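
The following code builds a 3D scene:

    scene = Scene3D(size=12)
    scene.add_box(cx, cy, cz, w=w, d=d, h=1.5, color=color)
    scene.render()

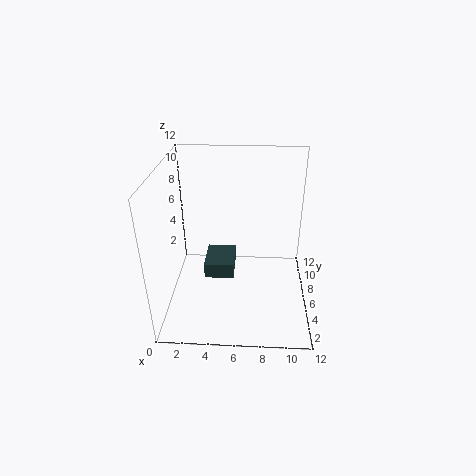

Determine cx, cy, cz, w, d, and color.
cx = 2.75
cy = 7.25
cz = 0.75
w = 2.75
d = 3.5
color = 'darkslategray'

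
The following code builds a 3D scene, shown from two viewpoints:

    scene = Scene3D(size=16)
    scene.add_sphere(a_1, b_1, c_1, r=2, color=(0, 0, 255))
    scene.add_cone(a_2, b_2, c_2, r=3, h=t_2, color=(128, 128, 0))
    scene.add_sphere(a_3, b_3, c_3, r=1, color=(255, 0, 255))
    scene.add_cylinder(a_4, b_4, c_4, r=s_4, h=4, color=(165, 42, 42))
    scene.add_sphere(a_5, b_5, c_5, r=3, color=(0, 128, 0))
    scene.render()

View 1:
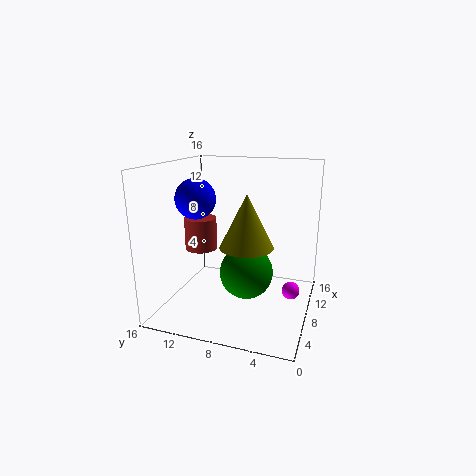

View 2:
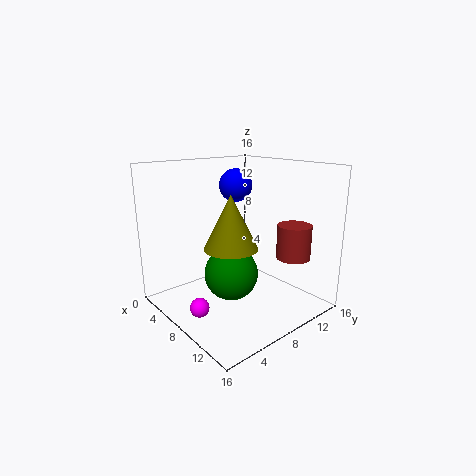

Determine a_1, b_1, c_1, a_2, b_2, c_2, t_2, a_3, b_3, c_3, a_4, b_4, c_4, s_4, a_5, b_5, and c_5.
a_1 = 4; b_1 = 11; c_1 = 13; a_2 = 8; b_2 = 7; c_2 = 7; t_2 = 6; a_3 = 9; b_3 = 2; c_3 = 2; a_4 = 11; b_4 = 14; c_4 = 5; s_4 = 2; a_5 = 8; b_5 = 7; c_5 = 4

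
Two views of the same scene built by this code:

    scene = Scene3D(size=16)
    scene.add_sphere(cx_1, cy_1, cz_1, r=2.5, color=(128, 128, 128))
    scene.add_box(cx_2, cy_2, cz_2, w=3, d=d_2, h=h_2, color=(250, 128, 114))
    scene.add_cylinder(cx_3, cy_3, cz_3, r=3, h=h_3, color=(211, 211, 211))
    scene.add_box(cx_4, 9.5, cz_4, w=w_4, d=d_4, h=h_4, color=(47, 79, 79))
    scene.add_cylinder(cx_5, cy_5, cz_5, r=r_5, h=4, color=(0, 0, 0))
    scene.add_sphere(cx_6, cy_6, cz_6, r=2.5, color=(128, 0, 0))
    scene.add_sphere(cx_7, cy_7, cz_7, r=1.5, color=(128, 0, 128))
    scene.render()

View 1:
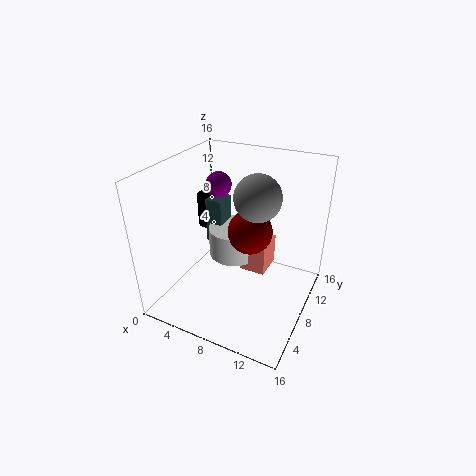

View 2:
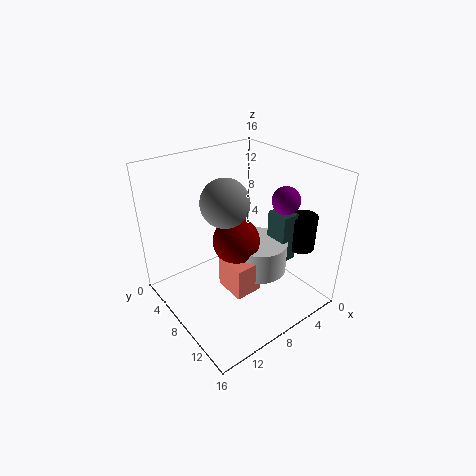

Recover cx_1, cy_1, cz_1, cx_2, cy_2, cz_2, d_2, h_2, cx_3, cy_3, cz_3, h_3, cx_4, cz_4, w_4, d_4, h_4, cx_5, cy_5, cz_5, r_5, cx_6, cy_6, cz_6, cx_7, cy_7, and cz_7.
cx_1 = 10; cy_1 = 8.5; cz_1 = 13; cx_2 = 8; cy_2 = 8.5; cz_2 = 3.5; d_2 = 3.5; h_2 = 3.5; cx_3 = 6.5; cy_3 = 10; cz_3 = 4.5; h_3 = 3.5; cx_4 = 3; cz_4 = 5.5; w_4 = 2; d_4 = 2.5; h_4 = 5.5; cx_5 = 2; cy_5 = 12; cz_5 = 6.5; r_5 = 1.5; cx_6 = 9; cy_6 = 9; cz_6 = 8.5; cx_7 = 4; cy_7 = 11; cz_7 = 12.5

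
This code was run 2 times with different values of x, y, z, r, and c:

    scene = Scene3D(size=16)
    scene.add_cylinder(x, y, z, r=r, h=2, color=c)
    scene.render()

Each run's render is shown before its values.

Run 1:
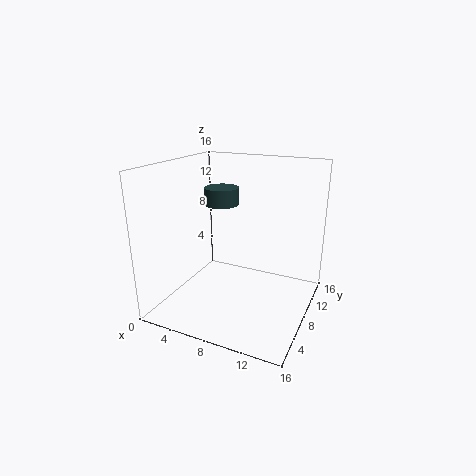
x = 5; y = 10; z = 11; r = 2; c = 'darkslategray'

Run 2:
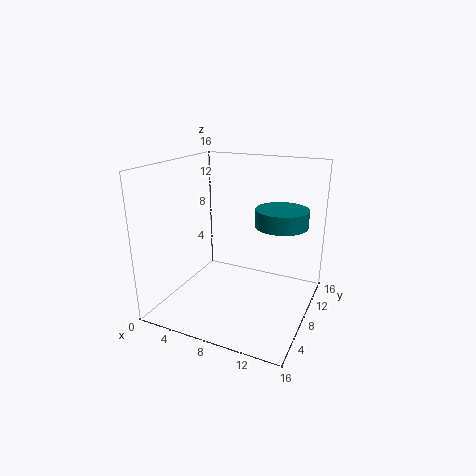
x = 12; y = 11; z = 9; r = 3; c = 'teal'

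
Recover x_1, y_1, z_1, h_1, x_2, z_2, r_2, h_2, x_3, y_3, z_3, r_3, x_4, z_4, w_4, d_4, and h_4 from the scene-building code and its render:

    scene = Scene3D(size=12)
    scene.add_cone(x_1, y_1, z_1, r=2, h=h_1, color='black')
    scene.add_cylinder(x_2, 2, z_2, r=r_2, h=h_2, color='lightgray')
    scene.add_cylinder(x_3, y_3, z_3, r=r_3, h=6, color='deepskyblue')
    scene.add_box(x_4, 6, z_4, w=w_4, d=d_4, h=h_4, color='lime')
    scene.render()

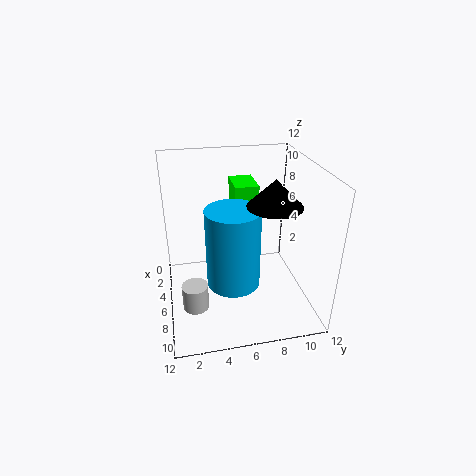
x_1 = 9, y_1 = 8, z_1 = 10, h_1 = 2, x_2 = 9, z_2 = 2, r_2 = 1, h_2 = 2, x_3 = 9, y_3 = 5, z_3 = 4, r_3 = 2, x_4 = 2, z_4 = 6, w_4 = 3, d_4 = 2, h_4 = 4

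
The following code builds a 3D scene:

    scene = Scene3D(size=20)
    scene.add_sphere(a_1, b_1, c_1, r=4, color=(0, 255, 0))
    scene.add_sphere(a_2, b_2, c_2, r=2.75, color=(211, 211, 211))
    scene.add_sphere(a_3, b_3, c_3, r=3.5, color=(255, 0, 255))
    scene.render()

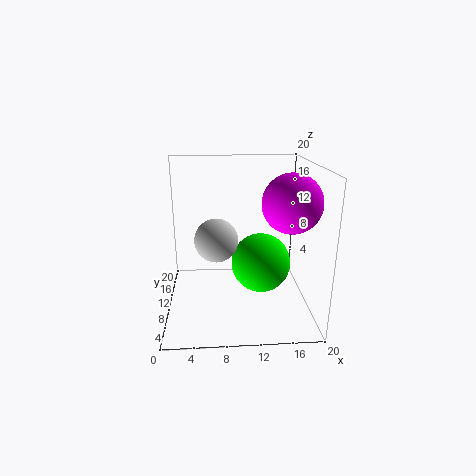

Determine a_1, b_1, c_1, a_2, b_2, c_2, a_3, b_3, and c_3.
a_1 = 13
b_1 = 8.25
c_1 = 7
a_2 = 7
b_2 = 6.25
c_2 = 11.25
a_3 = 15.75
b_3 = 3.75
c_3 = 16.5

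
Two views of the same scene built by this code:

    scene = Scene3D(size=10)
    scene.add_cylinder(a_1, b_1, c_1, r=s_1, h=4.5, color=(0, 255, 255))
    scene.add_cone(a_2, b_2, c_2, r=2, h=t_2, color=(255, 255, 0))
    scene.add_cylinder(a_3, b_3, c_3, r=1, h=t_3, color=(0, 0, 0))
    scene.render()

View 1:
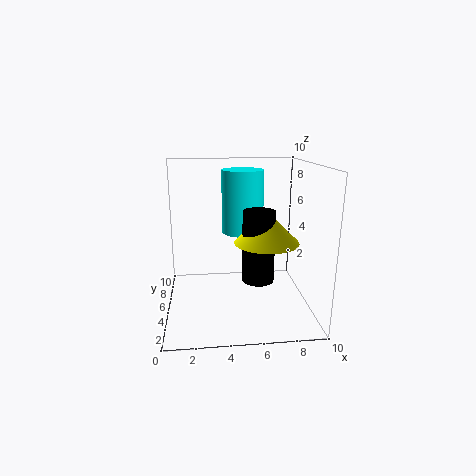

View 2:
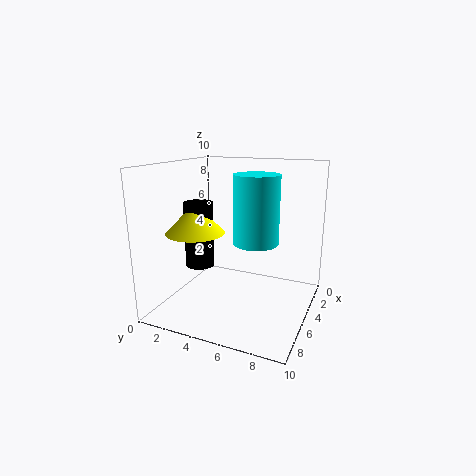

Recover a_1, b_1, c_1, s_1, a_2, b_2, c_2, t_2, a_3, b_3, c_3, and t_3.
a_1 = 5.5
b_1 = 6.5
c_1 = 5
s_1 = 1.5
a_2 = 6.5
b_2 = 2.5
c_2 = 5.5
t_2 = 2
a_3 = 6
b_3 = 2.5
c_3 = 3
t_3 = 4.5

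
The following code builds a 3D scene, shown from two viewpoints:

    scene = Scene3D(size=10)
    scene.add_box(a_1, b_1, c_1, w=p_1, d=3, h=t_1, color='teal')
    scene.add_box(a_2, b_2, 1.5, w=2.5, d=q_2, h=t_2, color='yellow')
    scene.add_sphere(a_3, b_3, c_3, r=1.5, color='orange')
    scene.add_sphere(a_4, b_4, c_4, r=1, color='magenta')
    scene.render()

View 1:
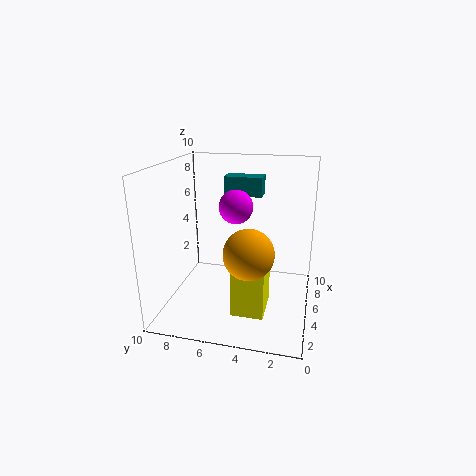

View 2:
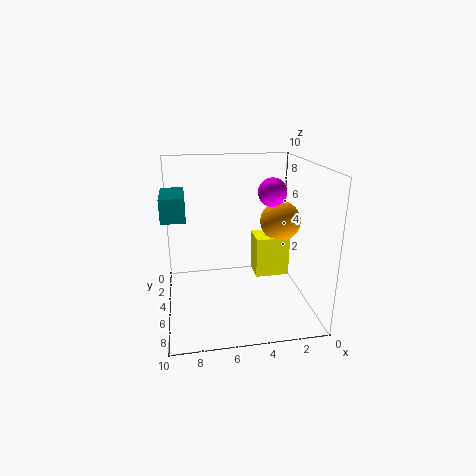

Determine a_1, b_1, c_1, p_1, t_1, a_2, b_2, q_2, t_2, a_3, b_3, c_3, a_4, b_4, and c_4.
a_1 = 8.5
b_1 = 4
c_1 = 7
p_1 = 1.5
t_1 = 1.5
a_2 = 1
b_2 = 2.5
q_2 = 2
t_2 = 3
a_3 = 1.5
b_3 = 3.5
c_3 = 5.5
a_4 = 2.5
b_4 = 4.5
c_4 = 8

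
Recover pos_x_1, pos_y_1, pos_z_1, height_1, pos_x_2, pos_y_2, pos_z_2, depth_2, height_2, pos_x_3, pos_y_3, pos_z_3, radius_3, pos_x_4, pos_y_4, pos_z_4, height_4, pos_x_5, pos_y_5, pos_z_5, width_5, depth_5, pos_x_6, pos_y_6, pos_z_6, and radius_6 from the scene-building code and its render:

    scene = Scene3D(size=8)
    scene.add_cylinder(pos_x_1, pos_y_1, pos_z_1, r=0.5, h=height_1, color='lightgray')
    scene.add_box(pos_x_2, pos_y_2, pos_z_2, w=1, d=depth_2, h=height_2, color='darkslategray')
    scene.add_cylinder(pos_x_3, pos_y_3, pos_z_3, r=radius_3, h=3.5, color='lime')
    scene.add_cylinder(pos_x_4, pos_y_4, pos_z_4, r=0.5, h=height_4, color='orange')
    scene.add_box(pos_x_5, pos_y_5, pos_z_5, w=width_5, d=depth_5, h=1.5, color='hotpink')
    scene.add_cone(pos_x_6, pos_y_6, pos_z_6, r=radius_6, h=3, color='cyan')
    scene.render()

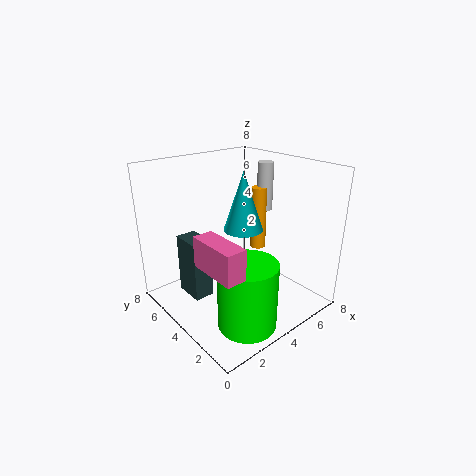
pos_x_1 = 7.5; pos_y_1 = 5.5; pos_z_1 = 4.5; height_1 = 3; pos_x_2 = 0.5; pos_y_2 = 3; pos_z_2 = 2; depth_2 = 1.5; height_2 = 3; pos_x_3 = 2.5; pos_y_3 = 1.5; pos_z_3 = 0.5; radius_3 = 1.5; pos_x_4 = 7; pos_y_4 = 5.5; pos_z_4 = 2; height_4 = 4; pos_x_5 = 0.5; pos_y_5 = 0.5; pos_z_5 = 4; width_5 = 1; depth_5 = 2.5; pos_x_6 = 3.5; pos_y_6 = 3; pos_z_6 = 5; radius_6 = 1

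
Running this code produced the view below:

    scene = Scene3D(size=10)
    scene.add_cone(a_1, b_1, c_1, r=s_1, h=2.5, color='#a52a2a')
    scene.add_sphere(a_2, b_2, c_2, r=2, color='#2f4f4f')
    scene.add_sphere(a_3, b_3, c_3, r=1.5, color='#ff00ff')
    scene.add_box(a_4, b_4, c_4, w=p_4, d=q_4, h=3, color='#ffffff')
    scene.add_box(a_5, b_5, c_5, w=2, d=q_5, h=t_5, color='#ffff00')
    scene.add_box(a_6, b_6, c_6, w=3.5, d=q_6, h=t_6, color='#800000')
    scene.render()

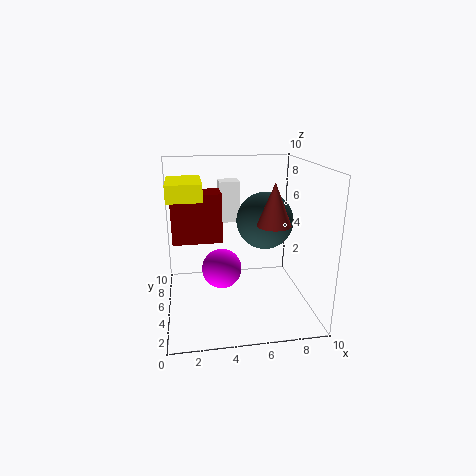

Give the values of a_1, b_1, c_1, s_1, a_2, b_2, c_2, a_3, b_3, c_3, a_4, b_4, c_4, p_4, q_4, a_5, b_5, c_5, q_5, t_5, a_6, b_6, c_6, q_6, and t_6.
a_1 = 6.5; b_1 = 1.5; c_1 = 7; s_1 = 1; a_2 = 7; b_2 = 5.5; c_2 = 6; a_3 = 4; b_3 = 6.5; c_3 = 2; a_4 = 4; b_4 = 7; c_4 = 5.5; p_4 = 1.5; q_4 = 1.5; a_5 = 0.5; b_5 = 1.5; c_5 = 8.5; q_5 = 3; t_5 = 1; a_6 = 0.5; b_6 = 5.5; c_6 = 4.5; q_6 = 2; t_6 = 3.5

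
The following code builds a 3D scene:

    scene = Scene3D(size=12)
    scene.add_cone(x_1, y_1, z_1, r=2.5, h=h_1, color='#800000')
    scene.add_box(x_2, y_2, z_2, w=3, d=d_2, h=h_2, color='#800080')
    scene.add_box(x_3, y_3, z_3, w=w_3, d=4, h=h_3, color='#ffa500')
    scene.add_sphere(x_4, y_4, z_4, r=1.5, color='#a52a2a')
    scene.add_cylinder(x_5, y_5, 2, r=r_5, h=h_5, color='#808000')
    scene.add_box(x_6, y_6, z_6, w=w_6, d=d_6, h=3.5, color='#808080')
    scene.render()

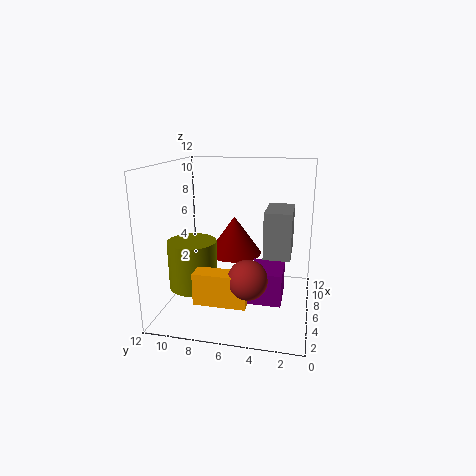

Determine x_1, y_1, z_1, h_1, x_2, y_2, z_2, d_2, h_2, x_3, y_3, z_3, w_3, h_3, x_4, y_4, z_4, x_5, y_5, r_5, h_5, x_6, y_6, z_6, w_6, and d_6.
x_1 = 9; y_1 = 7; z_1 = 3.5; h_1 = 3.5; x_2 = 2.5; y_2 = 2; z_2 = 2; d_2 = 2.5; h_2 = 2.5; x_3 = 1.5; y_3 = 4.5; z_3 = 2; w_3 = 1.5; h_3 = 2.5; x_4 = 2.5; y_4 = 4.5; z_4 = 4; x_5 = 4.5; y_5 = 9.5; r_5 = 2; h_5 = 4; x_6 = 3; y_6 = 1.5; z_6 = 5.5; w_6 = 3.5; d_6 = 2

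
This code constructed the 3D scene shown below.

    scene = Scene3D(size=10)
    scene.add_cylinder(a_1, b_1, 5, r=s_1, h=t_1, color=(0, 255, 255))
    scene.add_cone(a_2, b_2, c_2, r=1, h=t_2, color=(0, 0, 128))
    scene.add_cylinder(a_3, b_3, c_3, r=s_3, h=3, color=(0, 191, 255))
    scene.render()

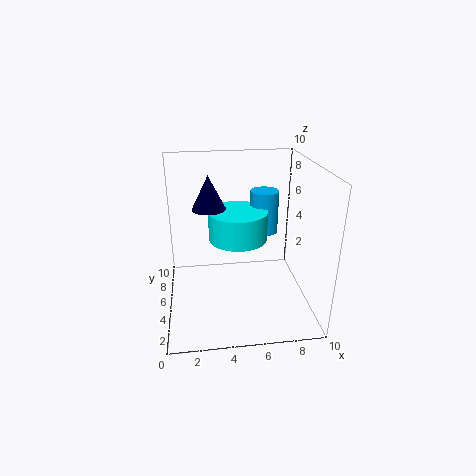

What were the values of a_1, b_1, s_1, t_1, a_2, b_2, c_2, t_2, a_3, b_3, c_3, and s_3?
a_1 = 5; b_1 = 5; s_1 = 2; t_1 = 2; a_2 = 3; b_2 = 3; c_2 = 8; t_2 = 2; a_3 = 7; b_3 = 6; c_3 = 5; s_3 = 1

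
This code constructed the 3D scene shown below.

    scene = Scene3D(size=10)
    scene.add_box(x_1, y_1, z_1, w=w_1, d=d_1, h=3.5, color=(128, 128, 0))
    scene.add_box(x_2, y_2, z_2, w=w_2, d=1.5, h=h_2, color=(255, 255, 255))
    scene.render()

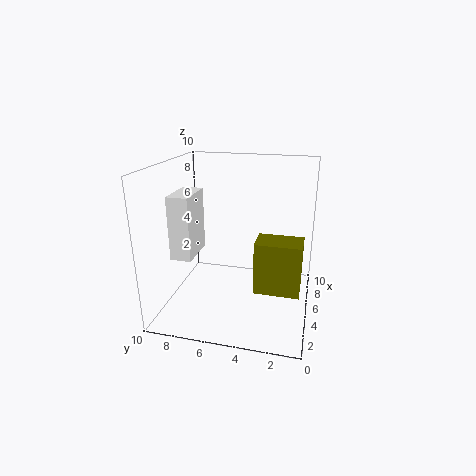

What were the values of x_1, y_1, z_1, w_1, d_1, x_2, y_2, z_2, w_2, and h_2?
x_1 = 3, y_1 = 0.5, z_1 = 2, w_1 = 2, d_1 = 3, x_2 = 3.5, y_2 = 8, z_2 = 3.5, w_2 = 3, h_2 = 4.5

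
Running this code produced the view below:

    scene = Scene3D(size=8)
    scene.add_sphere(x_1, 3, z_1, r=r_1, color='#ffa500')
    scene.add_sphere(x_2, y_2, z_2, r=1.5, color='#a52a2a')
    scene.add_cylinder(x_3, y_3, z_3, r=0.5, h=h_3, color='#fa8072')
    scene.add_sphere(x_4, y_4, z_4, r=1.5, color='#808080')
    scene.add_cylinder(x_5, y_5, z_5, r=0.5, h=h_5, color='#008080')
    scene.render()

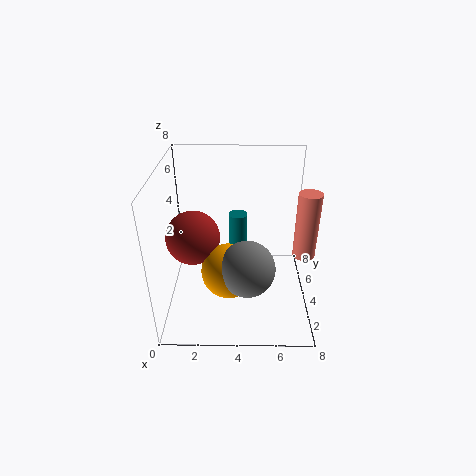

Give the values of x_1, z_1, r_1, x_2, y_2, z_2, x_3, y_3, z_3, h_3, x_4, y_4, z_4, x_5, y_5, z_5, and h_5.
x_1 = 3.5, z_1 = 2.5, r_1 = 1.5, x_2 = 1.5, y_2 = 4, z_2 = 4, x_3 = 7, y_3 = 1, z_3 = 5, h_3 = 3, x_4 = 4.5, y_4 = 2.5, z_4 = 3, x_5 = 4, y_5 = 4, z_5 = 3, h_5 = 2.5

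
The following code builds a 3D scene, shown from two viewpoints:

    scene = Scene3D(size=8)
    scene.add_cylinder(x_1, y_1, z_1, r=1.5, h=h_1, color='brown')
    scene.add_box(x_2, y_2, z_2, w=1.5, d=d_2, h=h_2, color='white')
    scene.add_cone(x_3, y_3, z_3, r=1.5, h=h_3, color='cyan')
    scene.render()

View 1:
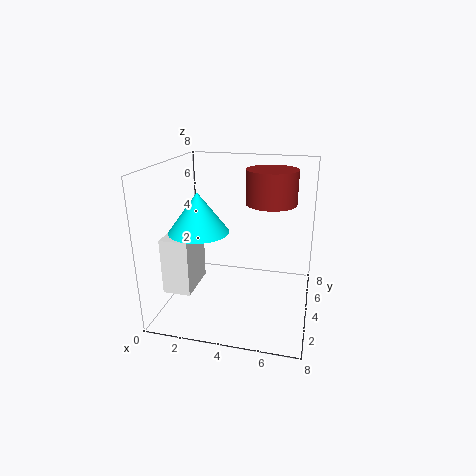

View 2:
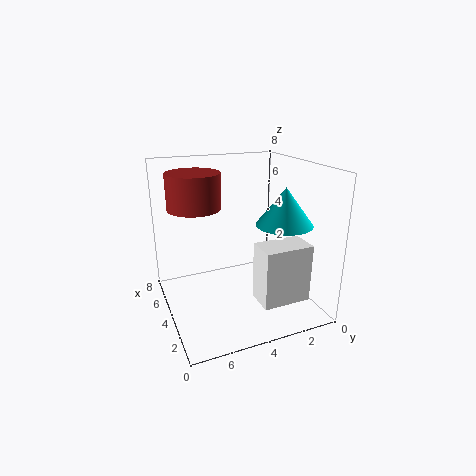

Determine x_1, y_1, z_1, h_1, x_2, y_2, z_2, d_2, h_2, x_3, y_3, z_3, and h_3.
x_1 = 5.5, y_1 = 6, z_1 = 5.5, h_1 = 2, x_2 = 0.5, y_2 = 1.5, z_2 = 1.5, d_2 = 2.5, h_2 = 3, x_3 = 2.5, y_3 = 2, z_3 = 5, h_3 = 2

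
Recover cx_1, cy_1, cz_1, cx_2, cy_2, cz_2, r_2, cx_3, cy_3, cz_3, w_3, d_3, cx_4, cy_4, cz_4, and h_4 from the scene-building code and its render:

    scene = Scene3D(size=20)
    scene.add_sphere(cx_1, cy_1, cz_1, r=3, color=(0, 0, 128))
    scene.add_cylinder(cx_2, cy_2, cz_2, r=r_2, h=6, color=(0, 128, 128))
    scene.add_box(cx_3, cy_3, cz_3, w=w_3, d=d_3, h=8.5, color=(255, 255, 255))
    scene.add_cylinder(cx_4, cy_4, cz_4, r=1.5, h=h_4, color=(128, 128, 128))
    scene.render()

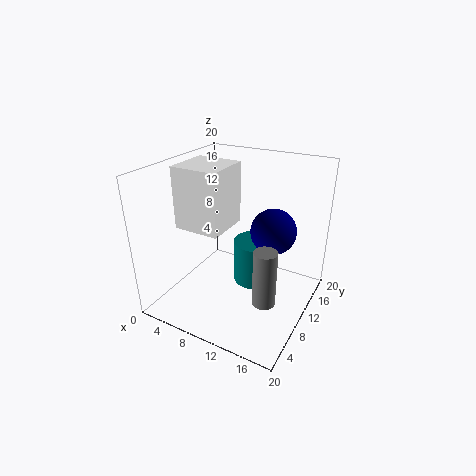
cx_1 = 15
cy_1 = 10.5
cz_1 = 12
cx_2 = 12.5
cy_2 = 10.5
cz_2 = 4
r_2 = 3
cx_3 = 2.5
cy_3 = 6
cz_3 = 11.5
w_3 = 6.5
d_3 = 6.5
cx_4 = 16
cy_4 = 6
cz_4 = 4
h_4 = 7.5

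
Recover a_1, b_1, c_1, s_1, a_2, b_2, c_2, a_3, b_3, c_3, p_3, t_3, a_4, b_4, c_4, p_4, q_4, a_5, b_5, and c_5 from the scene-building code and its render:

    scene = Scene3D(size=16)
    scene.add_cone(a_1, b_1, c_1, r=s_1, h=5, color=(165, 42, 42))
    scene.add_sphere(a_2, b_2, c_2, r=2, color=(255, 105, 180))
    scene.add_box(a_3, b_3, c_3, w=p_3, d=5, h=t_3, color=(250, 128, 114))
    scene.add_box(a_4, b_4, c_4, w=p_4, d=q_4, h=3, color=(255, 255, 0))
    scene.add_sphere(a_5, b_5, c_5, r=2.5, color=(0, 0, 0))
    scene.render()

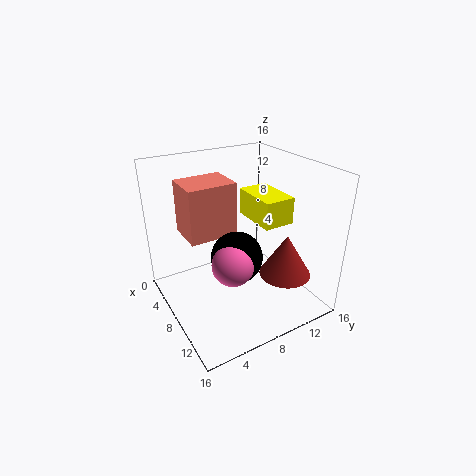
a_1 = 10.5, b_1 = 13, c_1 = 3, s_1 = 3, a_2 = 13, b_2 = 4.5, c_2 = 8.5, a_3 = 5.5, b_3 = 2, c_3 = 9.5, p_3 = 4, t_3 = 5.5, a_4 = 5, b_4 = 10, c_4 = 9.5, p_4 = 5.5, q_4 = 3.5, a_5 = 12, b_5 = 5.5, c_5 = 8.5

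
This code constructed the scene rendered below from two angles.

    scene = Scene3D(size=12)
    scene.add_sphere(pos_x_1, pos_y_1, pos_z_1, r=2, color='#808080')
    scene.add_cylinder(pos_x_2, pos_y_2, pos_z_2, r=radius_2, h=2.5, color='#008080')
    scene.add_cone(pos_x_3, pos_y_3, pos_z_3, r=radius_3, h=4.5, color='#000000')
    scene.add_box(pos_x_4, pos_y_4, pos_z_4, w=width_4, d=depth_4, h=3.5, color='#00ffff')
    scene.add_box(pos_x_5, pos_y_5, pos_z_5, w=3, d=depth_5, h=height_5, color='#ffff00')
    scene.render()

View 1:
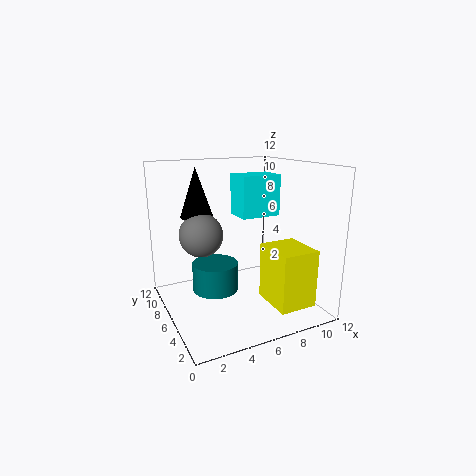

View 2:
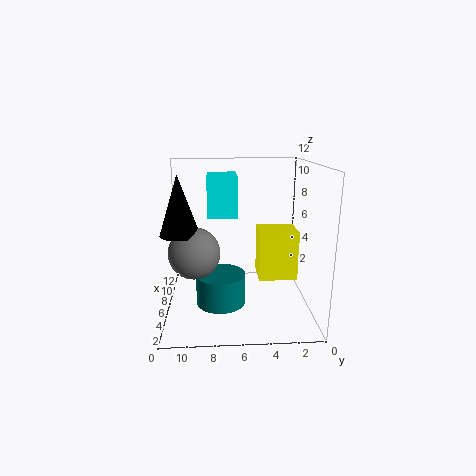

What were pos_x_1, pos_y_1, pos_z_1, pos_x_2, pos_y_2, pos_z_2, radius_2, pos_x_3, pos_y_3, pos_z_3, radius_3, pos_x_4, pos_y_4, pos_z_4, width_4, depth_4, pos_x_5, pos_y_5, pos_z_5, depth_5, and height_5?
pos_x_1 = 4, pos_y_1 = 9.5, pos_z_1 = 5.5, pos_x_2 = 4.5, pos_y_2 = 7.5, pos_z_2 = 1, radius_2 = 2, pos_x_3 = 4, pos_y_3 = 10.5, pos_z_3 = 7, radius_3 = 1.5, pos_x_4 = 6.5, pos_y_4 = 6, pos_z_4 = 7.5, width_4 = 3.5, depth_4 = 2.5, pos_x_5 = 7, pos_y_5 = 0.5, pos_z_5 = 1.5, depth_5 = 3.5, height_5 = 4.5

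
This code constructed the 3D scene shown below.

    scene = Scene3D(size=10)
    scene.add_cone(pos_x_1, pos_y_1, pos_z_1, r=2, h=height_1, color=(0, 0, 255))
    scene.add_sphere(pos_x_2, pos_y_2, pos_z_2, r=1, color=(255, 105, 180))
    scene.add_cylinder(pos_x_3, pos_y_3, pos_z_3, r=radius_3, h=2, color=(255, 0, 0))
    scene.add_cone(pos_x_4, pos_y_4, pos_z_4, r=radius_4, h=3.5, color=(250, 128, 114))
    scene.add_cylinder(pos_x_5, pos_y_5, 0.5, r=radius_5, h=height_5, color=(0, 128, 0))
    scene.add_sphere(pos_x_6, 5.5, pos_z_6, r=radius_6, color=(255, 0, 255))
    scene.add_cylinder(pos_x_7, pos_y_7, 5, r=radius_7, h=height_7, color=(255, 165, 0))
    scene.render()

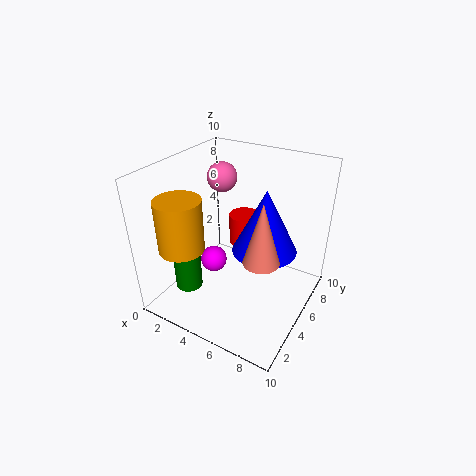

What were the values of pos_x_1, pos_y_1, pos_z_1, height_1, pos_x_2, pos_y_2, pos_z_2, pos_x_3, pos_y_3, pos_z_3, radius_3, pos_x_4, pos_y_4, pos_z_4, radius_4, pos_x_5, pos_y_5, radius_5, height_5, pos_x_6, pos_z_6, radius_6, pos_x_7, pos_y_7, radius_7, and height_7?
pos_x_1 = 7.5, pos_y_1 = 4, pos_z_1 = 5.5, height_1 = 4, pos_x_2 = 3.5, pos_y_2 = 5.5, pos_z_2 = 9, pos_x_3 = 5.5, pos_y_3 = 5, pos_z_3 = 5, radius_3 = 1, pos_x_4 = 8.5, pos_y_4 = 1.5, pos_z_4 = 6.5, radius_4 = 1, pos_x_5 = 1.5, pos_y_5 = 3.5, radius_5 = 1, height_5 = 4.5, pos_x_6 = 2.5, pos_z_6 = 2, radius_6 = 1, pos_x_7 = 2.5, pos_y_7 = 2, radius_7 = 1.5, height_7 = 3.5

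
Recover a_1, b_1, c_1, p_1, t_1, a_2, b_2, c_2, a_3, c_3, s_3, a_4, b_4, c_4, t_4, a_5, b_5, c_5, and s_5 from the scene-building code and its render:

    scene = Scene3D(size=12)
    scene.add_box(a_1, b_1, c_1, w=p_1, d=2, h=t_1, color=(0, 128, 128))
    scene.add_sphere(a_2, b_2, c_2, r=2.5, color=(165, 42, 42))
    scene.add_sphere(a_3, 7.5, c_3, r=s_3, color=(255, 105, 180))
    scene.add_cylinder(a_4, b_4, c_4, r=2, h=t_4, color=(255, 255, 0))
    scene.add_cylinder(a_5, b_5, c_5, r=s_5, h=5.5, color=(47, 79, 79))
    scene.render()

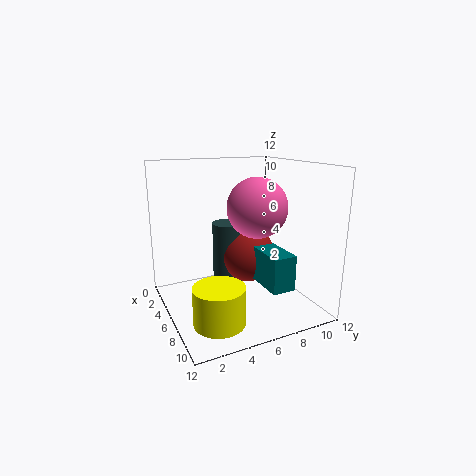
a_1 = 6; b_1 = 7.5; c_1 = 2; p_1 = 3.5; t_1 = 3; a_2 = 4; b_2 = 8; c_2 = 3.5; a_3 = 6.5; c_3 = 8.5; s_3 = 2.5; a_4 = 9; b_4 = 3; c_4 = 0.5; t_4 = 3; a_5 = 3; b_5 = 6.5; c_5 = 1; s_5 = 1.5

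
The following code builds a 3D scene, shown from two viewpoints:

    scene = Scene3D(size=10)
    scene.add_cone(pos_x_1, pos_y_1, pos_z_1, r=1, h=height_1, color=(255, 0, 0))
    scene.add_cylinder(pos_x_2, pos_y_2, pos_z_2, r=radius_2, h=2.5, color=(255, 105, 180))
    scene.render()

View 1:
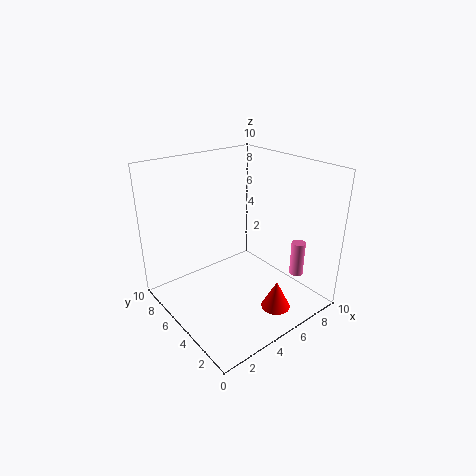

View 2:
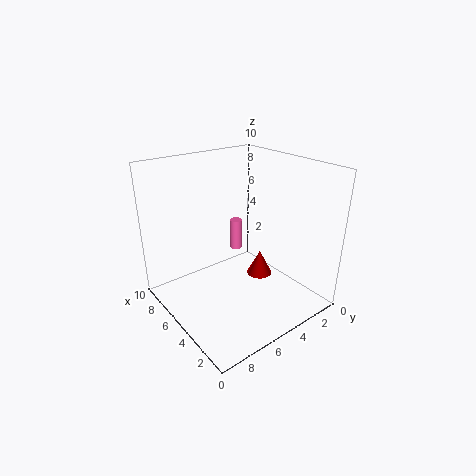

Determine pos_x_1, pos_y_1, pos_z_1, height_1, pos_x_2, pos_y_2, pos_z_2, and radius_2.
pos_x_1 = 6
pos_y_1 = 2
pos_z_1 = 0.5
height_1 = 2
pos_x_2 = 8.5
pos_y_2 = 2.5
pos_z_2 = 2
radius_2 = 0.5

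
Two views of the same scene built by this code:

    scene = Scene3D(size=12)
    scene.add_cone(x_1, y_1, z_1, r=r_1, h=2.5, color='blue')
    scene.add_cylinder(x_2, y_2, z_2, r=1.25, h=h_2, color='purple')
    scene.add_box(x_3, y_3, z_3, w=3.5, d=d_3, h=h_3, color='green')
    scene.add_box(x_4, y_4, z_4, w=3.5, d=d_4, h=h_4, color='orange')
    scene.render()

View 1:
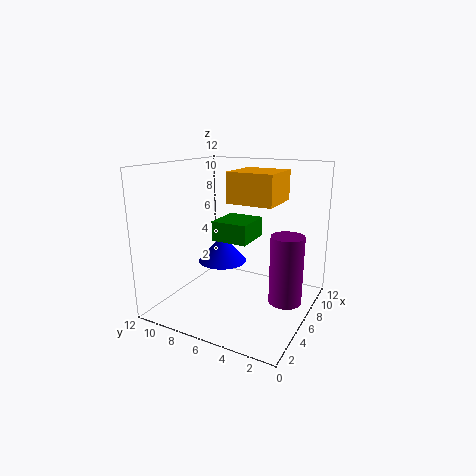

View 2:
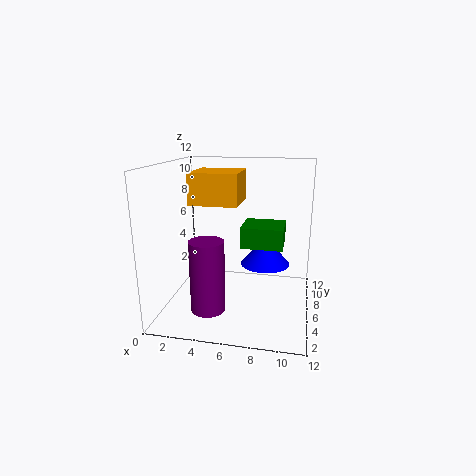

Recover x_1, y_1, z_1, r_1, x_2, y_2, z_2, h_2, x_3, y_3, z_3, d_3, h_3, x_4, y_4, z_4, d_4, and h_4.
x_1 = 8
y_1 = 8.75
z_1 = 2.75
r_1 = 2.25
x_2 = 4.75
y_2 = 1.25
z_2 = 2
h_2 = 5.25
x_3 = 6.25
y_3 = 5.5
z_3 = 5.25
d_3 = 3.25
h_3 = 1.75
x_4 = 3.25
y_4 = 2
z_4 = 9.5
d_4 = 3.5
h_4 = 2.25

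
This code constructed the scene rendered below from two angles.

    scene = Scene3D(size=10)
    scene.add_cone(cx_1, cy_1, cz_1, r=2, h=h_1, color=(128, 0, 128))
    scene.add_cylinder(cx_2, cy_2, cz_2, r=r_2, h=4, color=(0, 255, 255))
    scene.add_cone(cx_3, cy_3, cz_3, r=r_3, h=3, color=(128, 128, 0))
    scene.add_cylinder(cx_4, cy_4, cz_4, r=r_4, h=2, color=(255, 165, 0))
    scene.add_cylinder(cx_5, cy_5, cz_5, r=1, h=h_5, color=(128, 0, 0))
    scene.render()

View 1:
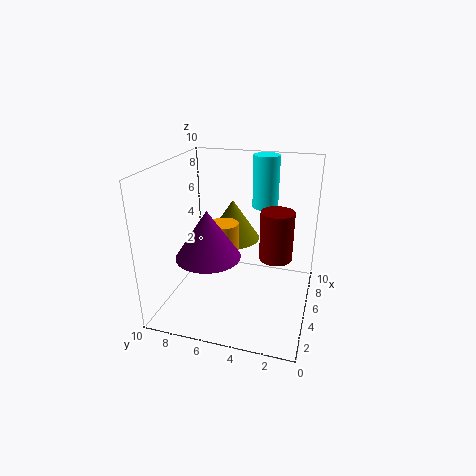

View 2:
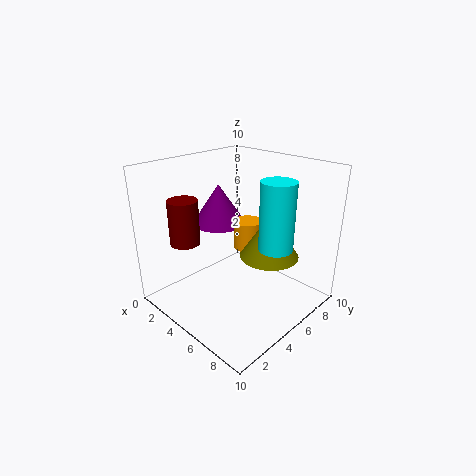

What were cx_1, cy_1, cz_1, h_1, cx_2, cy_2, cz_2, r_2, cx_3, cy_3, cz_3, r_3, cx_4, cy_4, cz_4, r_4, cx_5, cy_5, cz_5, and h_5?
cx_1 = 2, cy_1 = 6, cz_1 = 5, h_1 = 3, cx_2 = 9, cy_2 = 4, cz_2 = 6, r_2 = 1, cx_3 = 7, cy_3 = 6, cz_3 = 4, r_3 = 2, cx_4 = 5, cy_4 = 6, cz_4 = 4, r_4 = 1, cx_5 = 3, cy_5 = 2, cz_5 = 5, h_5 = 3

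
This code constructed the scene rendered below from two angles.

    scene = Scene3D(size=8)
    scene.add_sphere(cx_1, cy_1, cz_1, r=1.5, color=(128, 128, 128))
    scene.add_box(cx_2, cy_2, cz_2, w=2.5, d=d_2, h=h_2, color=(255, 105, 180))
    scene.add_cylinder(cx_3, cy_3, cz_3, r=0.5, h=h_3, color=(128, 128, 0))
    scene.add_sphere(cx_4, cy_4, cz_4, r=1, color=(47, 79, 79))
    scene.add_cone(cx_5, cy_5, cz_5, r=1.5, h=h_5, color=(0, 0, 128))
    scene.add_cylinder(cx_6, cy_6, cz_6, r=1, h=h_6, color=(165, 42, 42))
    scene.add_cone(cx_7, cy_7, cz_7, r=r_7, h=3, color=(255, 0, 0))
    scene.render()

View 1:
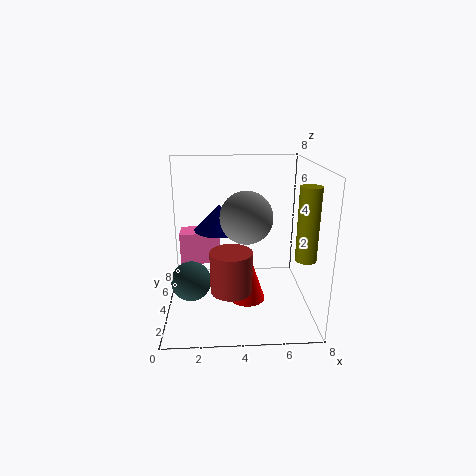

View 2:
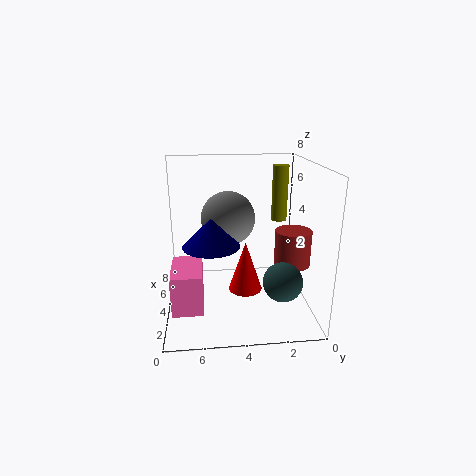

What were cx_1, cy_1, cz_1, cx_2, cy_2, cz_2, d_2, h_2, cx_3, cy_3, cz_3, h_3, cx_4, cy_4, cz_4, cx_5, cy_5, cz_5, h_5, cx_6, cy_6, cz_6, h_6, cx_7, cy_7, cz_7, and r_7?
cx_1 = 4.5, cy_1 = 4.5, cz_1 = 5, cx_2 = 0.5, cy_2 = 6, cz_2 = 1.5, d_2 = 1.5, h_2 = 2, cx_3 = 7, cy_3 = 1, cz_3 = 4, h_3 = 3.5, cx_4 = 1.5, cy_4 = 2, cz_4 = 2.5, cx_5 = 3, cy_5 = 5.5, cz_5 = 4, h_5 = 1.5, cx_6 = 3.5, cy_6 = 1, cz_6 = 2.5, h_6 = 2, cx_7 = 4.5, cy_7 = 3.5, cz_7 = 0.5, r_7 = 1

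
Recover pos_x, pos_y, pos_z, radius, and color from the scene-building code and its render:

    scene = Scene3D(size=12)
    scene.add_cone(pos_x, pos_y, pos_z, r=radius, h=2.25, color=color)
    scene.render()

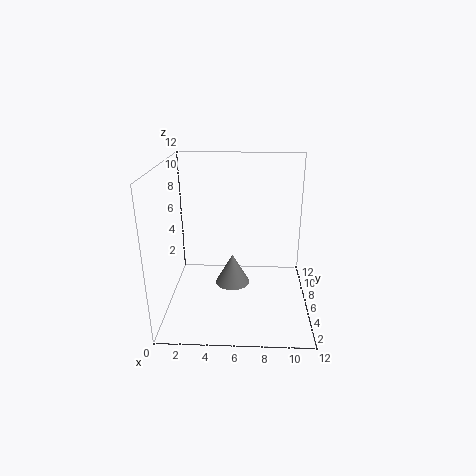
pos_x = 5.75
pos_y = 2.5
pos_z = 4
radius = 1.25
color = 'gray'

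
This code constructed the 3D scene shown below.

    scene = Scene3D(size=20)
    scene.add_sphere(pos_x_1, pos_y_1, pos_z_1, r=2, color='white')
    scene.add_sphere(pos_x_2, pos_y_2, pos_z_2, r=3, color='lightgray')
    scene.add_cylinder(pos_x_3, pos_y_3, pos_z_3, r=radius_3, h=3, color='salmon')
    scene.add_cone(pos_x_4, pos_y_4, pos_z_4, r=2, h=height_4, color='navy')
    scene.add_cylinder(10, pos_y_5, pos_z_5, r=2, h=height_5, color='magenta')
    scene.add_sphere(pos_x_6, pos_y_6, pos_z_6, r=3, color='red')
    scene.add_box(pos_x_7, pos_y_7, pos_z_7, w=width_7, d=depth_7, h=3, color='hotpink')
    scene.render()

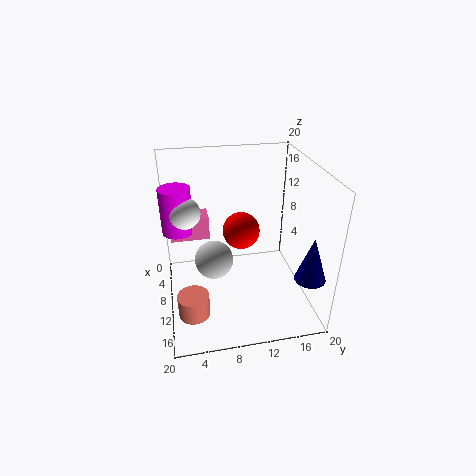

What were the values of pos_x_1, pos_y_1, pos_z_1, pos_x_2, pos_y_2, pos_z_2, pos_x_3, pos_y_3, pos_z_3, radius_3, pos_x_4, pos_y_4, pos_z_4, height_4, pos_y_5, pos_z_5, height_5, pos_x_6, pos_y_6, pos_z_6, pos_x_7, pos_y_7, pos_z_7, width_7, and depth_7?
pos_x_1 = 11; pos_y_1 = 3; pos_z_1 = 15; pos_x_2 = 6; pos_y_2 = 7; pos_z_2 = 4; pos_x_3 = 16; pos_y_3 = 3; pos_z_3 = 3; radius_3 = 2; pos_x_4 = 17; pos_y_4 = 18; pos_z_4 = 7; height_4 = 6; pos_y_5 = 2; pos_z_5 = 12; height_5 = 6; pos_x_6 = 3; pos_y_6 = 12; pos_z_6 = 7; pos_x_7 = 8; pos_y_7 = 1; pos_z_7 = 11; width_7 = 3; depth_7 = 5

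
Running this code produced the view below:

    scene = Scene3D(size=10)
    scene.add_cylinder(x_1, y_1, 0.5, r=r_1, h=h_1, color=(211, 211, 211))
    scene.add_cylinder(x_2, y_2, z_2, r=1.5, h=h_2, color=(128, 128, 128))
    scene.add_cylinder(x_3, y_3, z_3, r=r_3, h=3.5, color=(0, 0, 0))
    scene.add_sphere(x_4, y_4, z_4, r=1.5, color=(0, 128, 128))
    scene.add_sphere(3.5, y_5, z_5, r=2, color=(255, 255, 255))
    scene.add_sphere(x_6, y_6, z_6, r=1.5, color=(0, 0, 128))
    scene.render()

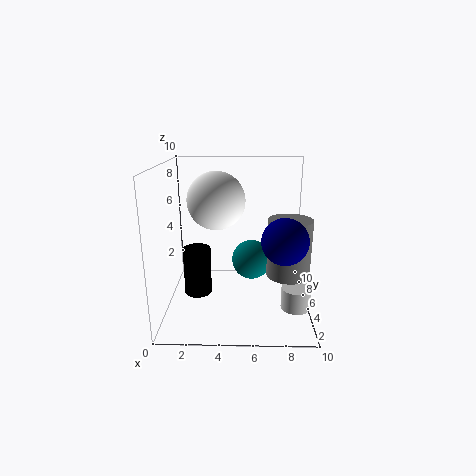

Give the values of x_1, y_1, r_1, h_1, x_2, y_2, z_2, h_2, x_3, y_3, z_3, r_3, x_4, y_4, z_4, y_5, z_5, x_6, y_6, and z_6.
x_1 = 9, y_1 = 3.5, r_1 = 1, h_1 = 1.5, x_2 = 8.5, y_2 = 4.5, z_2 = 2.5, h_2 = 4, x_3 = 2, y_3 = 5.5, z_3 = 0.5, r_3 = 1, x_4 = 6, y_4 = 7, z_4 = 2.5, y_5 = 5.5, z_5 = 7.5, x_6 = 8, y_6 = 3, z_6 = 5.5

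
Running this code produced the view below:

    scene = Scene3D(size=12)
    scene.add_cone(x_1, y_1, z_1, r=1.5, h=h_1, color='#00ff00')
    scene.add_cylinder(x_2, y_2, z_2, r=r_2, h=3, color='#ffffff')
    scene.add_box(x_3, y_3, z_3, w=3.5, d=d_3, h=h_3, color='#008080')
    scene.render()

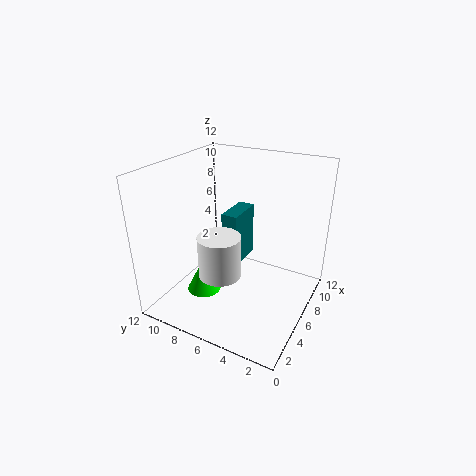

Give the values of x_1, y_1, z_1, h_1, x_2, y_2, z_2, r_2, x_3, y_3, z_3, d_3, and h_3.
x_1 = 5, y_1 = 9, z_1 = 0.5, h_1 = 3, x_2 = 1.5, y_2 = 5, z_2 = 5.5, r_2 = 1.5, x_3 = 7.5, y_3 = 7, z_3 = 2, d_3 = 1.5, h_3 = 5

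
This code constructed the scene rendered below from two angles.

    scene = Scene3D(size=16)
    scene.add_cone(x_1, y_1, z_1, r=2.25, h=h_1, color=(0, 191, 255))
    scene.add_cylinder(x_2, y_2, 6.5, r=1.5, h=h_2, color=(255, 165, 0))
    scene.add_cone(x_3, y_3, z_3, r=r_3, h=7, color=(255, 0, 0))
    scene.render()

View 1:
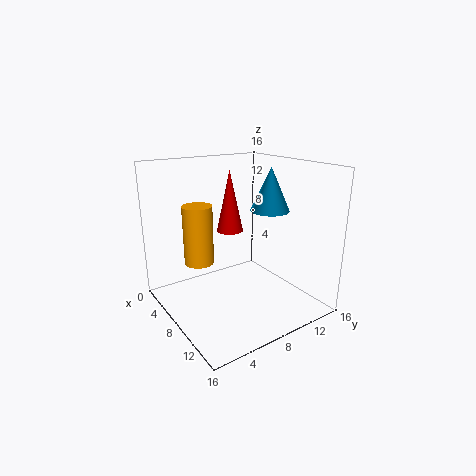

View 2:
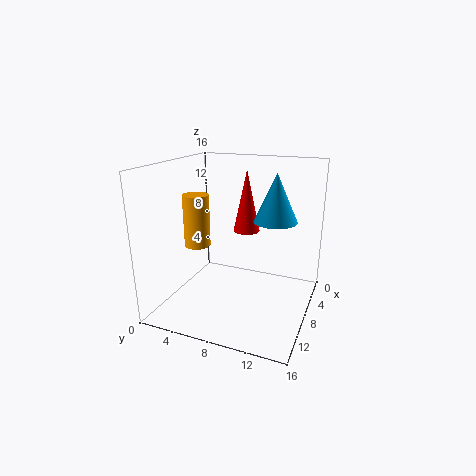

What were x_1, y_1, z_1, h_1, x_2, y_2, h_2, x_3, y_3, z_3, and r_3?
x_1 = 8.25, y_1 = 12.25, z_1 = 10.5, h_1 = 5, x_2 = 8.25, y_2 = 3, h_2 = 6, x_3 = 6, y_3 = 8.25, z_3 = 8.25, r_3 = 1.5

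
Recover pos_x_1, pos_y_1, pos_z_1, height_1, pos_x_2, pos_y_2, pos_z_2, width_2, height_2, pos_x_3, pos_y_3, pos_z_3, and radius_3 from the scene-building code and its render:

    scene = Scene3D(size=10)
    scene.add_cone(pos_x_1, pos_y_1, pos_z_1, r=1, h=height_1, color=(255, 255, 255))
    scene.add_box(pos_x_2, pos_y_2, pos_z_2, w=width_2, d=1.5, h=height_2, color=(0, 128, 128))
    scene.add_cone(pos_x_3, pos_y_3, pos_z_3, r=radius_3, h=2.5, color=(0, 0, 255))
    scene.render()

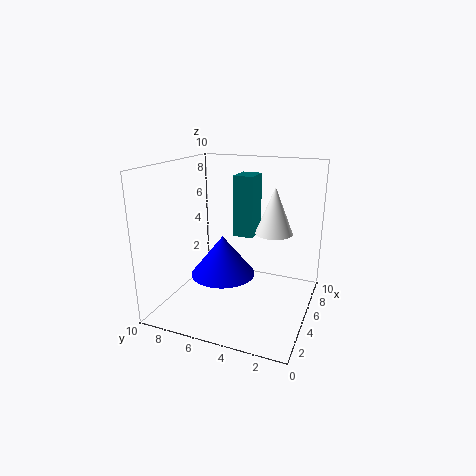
pos_x_1 = 1.5, pos_y_1 = 1.5, pos_z_1 = 7, height_1 = 2.5, pos_x_2 = 6.5, pos_y_2 = 4.5, pos_z_2 = 4.5, width_2 = 2, height_2 = 4.5, pos_x_3 = 2.5, pos_y_3 = 5, pos_z_3 = 3.5, radius_3 = 2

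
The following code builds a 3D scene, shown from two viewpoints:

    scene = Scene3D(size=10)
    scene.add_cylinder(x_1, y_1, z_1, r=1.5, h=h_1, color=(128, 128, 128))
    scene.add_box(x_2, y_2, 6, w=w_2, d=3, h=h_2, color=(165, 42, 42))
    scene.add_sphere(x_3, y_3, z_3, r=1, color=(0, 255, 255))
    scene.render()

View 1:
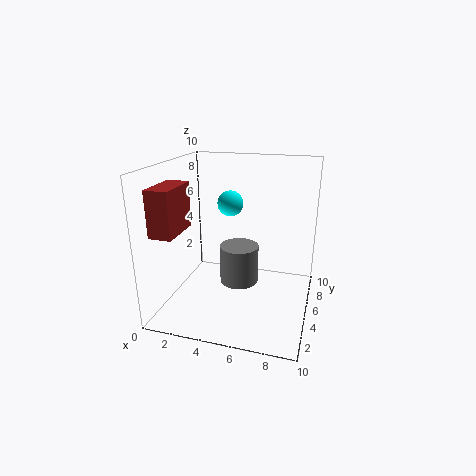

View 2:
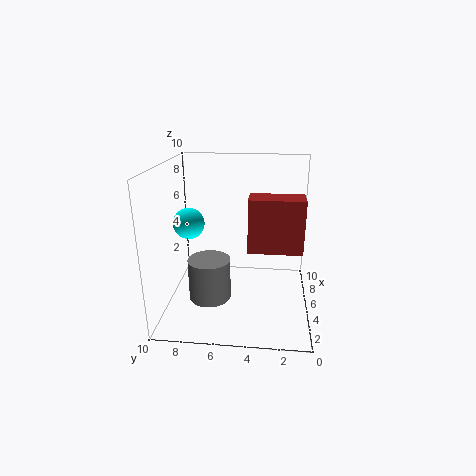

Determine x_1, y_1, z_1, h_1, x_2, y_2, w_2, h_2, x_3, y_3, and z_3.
x_1 = 4.5; y_1 = 7; z_1 = 0.5; h_1 = 3; x_2 = 0.5; y_2 = 1; w_2 = 1.5; h_2 = 3; x_3 = 3.5; y_3 = 8; z_3 = 6.5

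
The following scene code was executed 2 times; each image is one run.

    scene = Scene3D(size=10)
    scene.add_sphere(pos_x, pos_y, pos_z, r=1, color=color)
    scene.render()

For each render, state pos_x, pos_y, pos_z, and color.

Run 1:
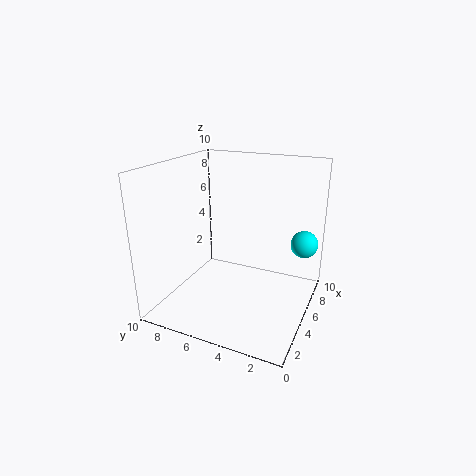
pos_x = 8; pos_y = 1; pos_z = 4; color = 'cyan'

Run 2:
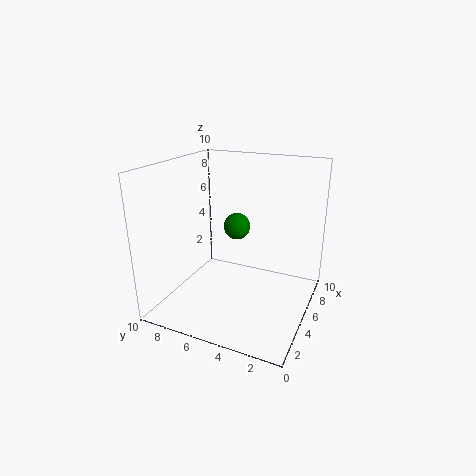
pos_x = 7; pos_y = 6; pos_z = 5; color = 'green'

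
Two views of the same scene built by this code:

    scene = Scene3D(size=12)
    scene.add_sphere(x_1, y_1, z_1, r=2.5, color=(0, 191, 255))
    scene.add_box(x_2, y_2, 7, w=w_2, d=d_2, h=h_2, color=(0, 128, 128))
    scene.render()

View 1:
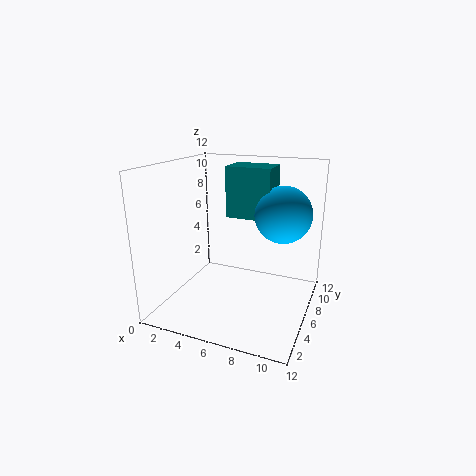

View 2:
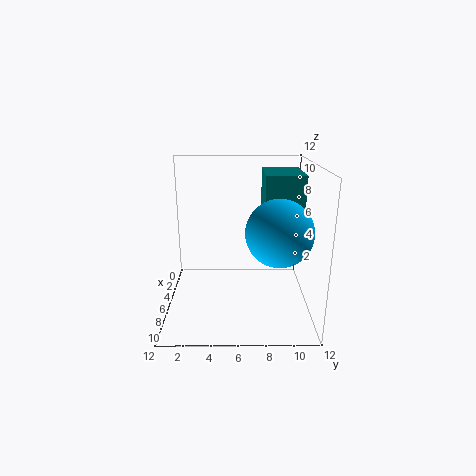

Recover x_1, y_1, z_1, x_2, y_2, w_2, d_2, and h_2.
x_1 = 9, y_1 = 9, z_1 = 7.5, x_2 = 4, y_2 = 8, w_2 = 4, d_2 = 3, h_2 = 4.5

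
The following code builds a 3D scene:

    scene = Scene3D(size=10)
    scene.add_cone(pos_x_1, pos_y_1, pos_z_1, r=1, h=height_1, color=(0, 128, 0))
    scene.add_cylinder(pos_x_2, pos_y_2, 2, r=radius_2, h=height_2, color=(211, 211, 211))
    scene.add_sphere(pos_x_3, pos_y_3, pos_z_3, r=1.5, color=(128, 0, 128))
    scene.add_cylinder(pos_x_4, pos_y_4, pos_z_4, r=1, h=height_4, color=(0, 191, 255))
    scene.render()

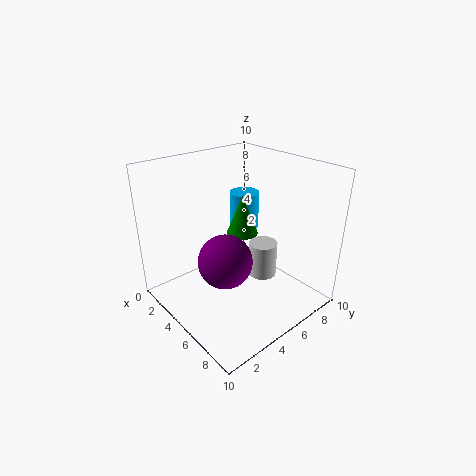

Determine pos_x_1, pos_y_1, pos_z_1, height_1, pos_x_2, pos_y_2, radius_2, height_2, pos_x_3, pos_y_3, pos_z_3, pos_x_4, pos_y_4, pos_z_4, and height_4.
pos_x_1 = 6, pos_y_1 = 4.5, pos_z_1 = 6, height_1 = 2.5, pos_x_2 = 6, pos_y_2 = 6.5, radius_2 = 1, height_2 = 2.5, pos_x_3 = 8, pos_y_3 = 1.5, pos_z_3 = 6, pos_x_4 = 4.5, pos_y_4 = 6, pos_z_4 = 5.5, height_4 = 2.5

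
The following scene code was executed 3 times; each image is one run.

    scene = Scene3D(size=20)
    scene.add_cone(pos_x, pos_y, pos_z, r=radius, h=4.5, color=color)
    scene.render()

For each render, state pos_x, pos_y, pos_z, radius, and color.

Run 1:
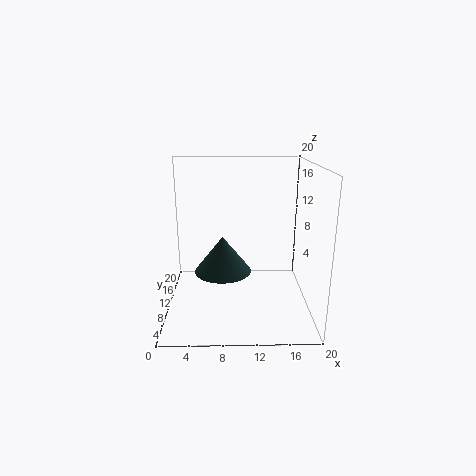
pos_x = 8; pos_y = 5; pos_z = 7.5; radius = 3.5; color = 'darkslategray'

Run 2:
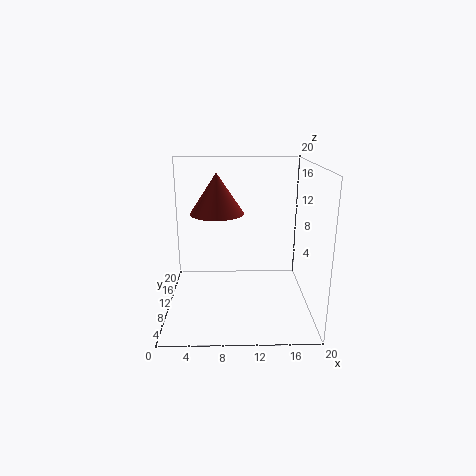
pos_x = 7.5; pos_y = 3; pos_z = 15.5; radius = 3; color = 'brown'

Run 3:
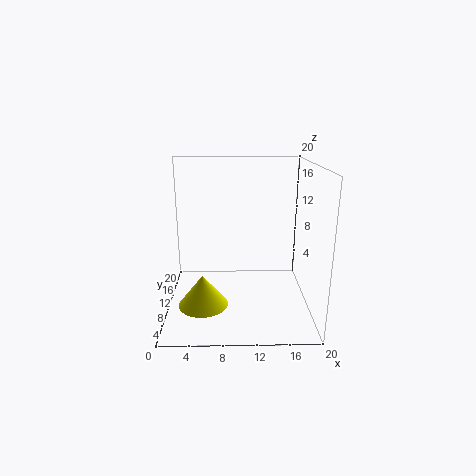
pos_x = 5; pos_y = 8.5; pos_z = 0.5; radius = 3.5; color = 'yellow'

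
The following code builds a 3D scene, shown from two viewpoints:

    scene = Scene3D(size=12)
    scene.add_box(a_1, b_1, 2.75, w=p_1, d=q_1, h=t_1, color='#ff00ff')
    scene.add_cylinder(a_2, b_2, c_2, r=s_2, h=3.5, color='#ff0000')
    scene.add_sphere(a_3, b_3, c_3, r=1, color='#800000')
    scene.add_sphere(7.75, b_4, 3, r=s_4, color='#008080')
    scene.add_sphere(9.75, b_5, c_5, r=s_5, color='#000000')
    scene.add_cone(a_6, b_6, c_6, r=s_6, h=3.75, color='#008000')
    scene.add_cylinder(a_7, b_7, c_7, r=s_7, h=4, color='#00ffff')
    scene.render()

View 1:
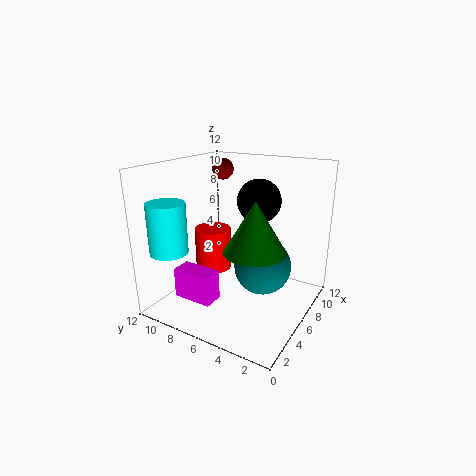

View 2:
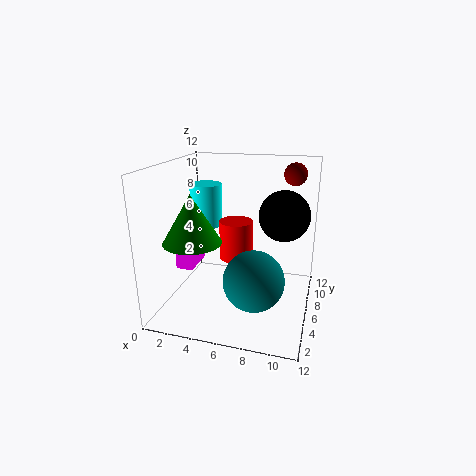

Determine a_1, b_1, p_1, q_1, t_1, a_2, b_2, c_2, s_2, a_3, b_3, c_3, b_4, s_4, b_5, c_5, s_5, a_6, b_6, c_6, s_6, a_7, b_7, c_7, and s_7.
a_1 = 0.5
b_1 = 5.25
p_1 = 1.5
q_1 = 3
t_1 = 2.25
a_2 = 5.25
b_2 = 8
c_2 = 3.25
s_2 = 1.5
a_3 = 10
b_3 = 10
c_3 = 10.75
b_4 = 4.5
s_4 = 2.5
b_5 = 6
c_5 = 8.25
s_5 = 2
a_6 = 3.25
b_6 = 3
c_6 = 6.5
s_6 = 2.25
a_7 = 1.75
b_7 = 9.75
c_7 = 5.5
s_7 = 1.5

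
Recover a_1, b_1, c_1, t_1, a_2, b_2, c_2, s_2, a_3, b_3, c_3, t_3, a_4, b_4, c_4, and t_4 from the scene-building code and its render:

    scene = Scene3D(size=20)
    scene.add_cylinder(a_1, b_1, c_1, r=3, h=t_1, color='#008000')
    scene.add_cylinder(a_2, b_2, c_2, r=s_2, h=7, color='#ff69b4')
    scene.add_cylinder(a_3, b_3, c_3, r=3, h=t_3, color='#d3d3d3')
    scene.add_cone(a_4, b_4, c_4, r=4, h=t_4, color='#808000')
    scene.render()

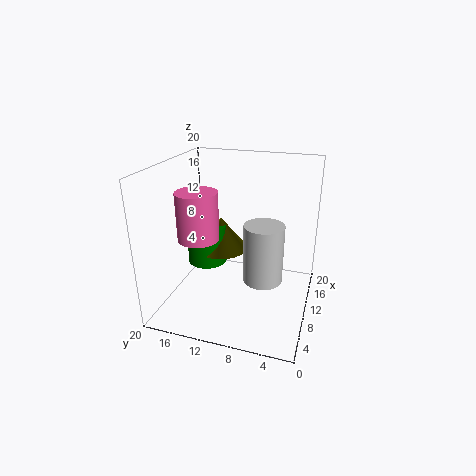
a_1 = 13
b_1 = 16
c_1 = 4
t_1 = 6
a_2 = 10
b_2 = 16
c_2 = 9
s_2 = 3
a_3 = 13
b_3 = 7
c_3 = 2
t_3 = 9
a_4 = 14
b_4 = 14
c_4 = 6
t_4 = 5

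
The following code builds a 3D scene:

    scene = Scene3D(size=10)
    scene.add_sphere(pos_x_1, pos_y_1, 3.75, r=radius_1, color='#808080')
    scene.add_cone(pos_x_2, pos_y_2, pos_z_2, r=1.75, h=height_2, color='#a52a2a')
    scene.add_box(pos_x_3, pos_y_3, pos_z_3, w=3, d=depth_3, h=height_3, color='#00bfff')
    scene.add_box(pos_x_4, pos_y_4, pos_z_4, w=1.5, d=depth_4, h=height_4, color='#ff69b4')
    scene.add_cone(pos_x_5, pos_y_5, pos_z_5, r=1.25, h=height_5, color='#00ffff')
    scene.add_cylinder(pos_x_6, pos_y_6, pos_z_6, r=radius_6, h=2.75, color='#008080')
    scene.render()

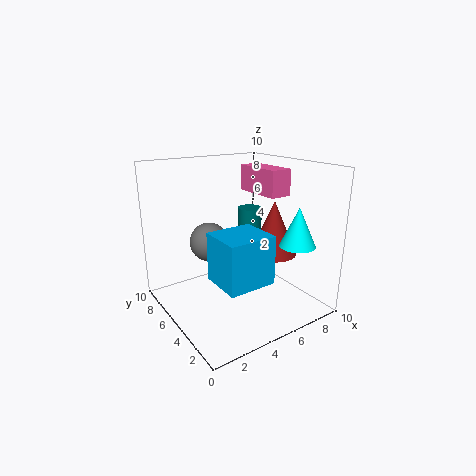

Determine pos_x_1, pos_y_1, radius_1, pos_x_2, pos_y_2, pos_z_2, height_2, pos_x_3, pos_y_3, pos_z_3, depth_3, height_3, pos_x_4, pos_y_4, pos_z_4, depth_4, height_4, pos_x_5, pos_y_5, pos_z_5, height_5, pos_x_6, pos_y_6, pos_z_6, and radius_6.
pos_x_1 = 4.5, pos_y_1 = 8.25, radius_1 = 1.5, pos_x_2 = 8, pos_y_2 = 4.75, pos_z_2 = 3.25, height_2 = 4, pos_x_3 = 1.75, pos_y_3 = 0.75, pos_z_3 = 3.5, depth_3 = 2.75, height_3 = 3, pos_x_4 = 6.25, pos_y_4 = 3, pos_z_4 = 8, depth_4 = 3.5, height_4 = 1.75, pos_x_5 = 8.25, pos_y_5 = 2.5, pos_z_5 = 4.5, height_5 = 2.75, pos_x_6 = 8.75, pos_y_6 = 8.75, pos_z_6 = 3, radius_6 = 1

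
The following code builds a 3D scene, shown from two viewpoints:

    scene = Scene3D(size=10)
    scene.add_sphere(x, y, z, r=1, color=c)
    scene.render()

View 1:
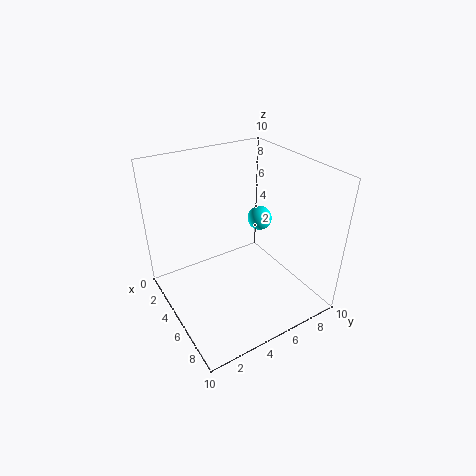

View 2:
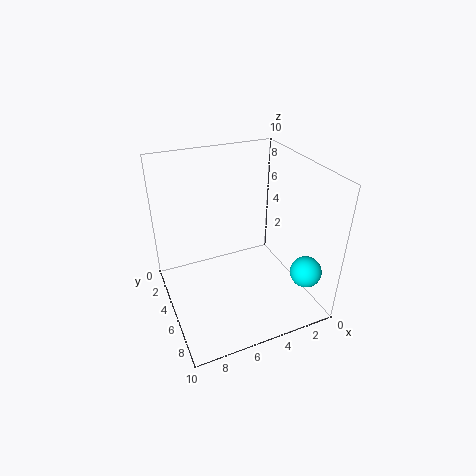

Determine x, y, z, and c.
x = 2; y = 9; z = 4; c = 'cyan'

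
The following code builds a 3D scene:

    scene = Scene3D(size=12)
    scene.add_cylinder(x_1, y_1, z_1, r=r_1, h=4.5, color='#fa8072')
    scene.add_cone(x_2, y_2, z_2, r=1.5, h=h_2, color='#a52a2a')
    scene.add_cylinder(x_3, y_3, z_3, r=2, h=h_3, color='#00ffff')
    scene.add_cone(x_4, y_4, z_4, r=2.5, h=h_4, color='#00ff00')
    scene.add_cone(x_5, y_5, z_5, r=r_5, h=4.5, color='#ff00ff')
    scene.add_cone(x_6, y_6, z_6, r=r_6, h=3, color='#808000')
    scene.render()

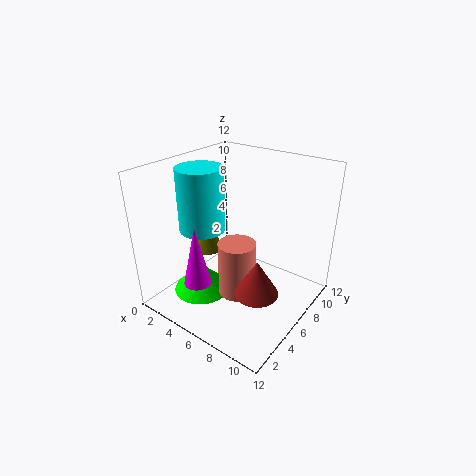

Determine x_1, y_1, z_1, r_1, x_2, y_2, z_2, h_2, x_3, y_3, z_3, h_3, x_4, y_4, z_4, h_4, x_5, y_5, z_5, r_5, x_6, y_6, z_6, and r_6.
x_1 = 7, y_1 = 4.5, z_1 = 2, r_1 = 1.5, x_2 = 10.5, y_2 = 2, z_2 = 5, h_2 = 2.5, x_3 = 2.5, y_3 = 5.5, z_3 = 6, h_3 = 5.5, x_4 = 3, y_4 = 4.5, z_4 = 0.5, h_4 = 2.5, x_5 = 6, y_5 = 1, z_5 = 4.5, r_5 = 1, x_6 = 2, y_6 = 6.5, z_6 = 3.5, r_6 = 1.5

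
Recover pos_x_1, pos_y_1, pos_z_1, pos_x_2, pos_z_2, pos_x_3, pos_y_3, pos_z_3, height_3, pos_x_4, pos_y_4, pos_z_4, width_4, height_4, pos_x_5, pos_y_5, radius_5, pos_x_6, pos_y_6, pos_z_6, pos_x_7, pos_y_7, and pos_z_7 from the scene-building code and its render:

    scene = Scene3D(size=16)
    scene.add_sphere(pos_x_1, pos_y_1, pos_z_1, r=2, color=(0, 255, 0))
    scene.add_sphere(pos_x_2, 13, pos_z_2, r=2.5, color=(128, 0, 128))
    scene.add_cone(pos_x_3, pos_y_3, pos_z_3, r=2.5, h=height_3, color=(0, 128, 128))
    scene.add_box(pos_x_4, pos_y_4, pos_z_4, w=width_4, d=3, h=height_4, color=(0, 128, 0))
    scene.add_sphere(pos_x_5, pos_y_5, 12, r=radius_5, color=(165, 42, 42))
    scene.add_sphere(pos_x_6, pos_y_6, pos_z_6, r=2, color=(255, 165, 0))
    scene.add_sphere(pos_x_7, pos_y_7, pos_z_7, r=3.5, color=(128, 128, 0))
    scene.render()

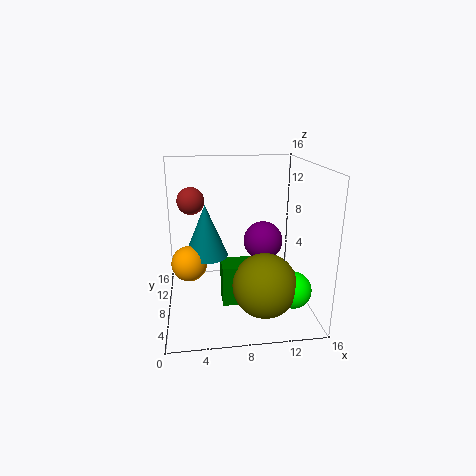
pos_x_1 = 13.5, pos_y_1 = 4.5, pos_z_1 = 3, pos_x_2 = 12, pos_z_2 = 5.5, pos_x_3 = 4.5, pos_y_3 = 9.5, pos_z_3 = 5.5, height_3 = 6, pos_x_4 = 6, pos_y_4 = 5.5, pos_z_4 = 1, width_4 = 4.5, height_4 = 4.5, pos_x_5 = 3, pos_y_5 = 9.5, radius_5 = 1.5, pos_x_6 = 2.5, pos_y_6 = 8.5, pos_z_6 = 5, pos_x_7 = 10.5, pos_y_7 = 5, pos_z_7 = 3.5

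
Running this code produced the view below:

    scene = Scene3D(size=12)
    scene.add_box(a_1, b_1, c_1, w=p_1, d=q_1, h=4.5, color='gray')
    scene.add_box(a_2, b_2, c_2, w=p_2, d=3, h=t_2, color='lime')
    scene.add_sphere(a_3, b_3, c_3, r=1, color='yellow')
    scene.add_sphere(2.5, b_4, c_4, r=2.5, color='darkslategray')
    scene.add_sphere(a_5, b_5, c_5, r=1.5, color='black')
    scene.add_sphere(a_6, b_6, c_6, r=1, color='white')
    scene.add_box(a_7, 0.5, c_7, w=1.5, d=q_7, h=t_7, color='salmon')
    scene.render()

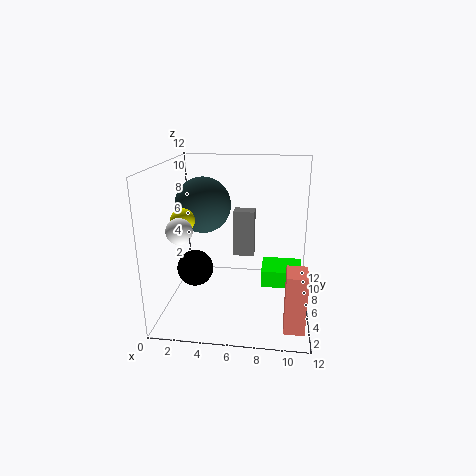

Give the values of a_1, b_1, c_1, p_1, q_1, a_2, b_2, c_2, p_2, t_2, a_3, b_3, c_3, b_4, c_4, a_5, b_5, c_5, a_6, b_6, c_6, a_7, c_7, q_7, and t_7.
a_1 = 5
b_1 = 10
c_1 = 2.5
p_1 = 2
q_1 = 1.5
a_2 = 8
b_2 = 6
c_2 = 1.5
p_2 = 3.5
t_2 = 1.5
a_3 = 1.5
b_3 = 5.5
c_3 = 7.5
b_4 = 8.5
c_4 = 8
a_5 = 2.5
b_5 = 5
c_5 = 3.5
a_6 = 2
b_6 = 3
c_6 = 7.5
a_7 = 10
c_7 = 1
q_7 = 2
t_7 = 4.5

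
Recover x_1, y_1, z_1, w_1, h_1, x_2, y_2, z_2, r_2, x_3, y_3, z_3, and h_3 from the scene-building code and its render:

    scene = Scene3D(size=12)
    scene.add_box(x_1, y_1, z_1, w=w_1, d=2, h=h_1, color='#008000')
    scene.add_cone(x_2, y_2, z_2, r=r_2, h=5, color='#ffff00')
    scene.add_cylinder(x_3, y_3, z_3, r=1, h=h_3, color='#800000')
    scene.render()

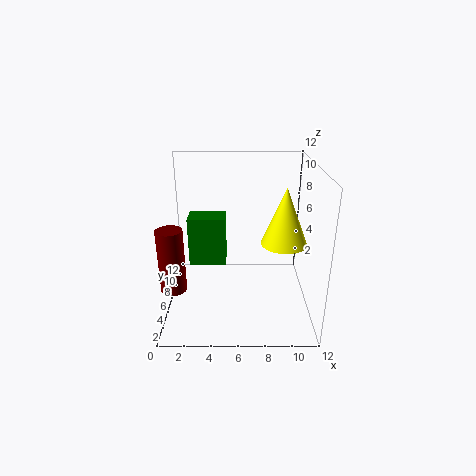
x_1 = 2
y_1 = 5
z_1 = 4
w_1 = 3
h_1 = 4
x_2 = 10
y_2 = 7
z_2 = 5
r_2 = 2
x_3 = 1
y_3 = 3
z_3 = 3
h_3 = 5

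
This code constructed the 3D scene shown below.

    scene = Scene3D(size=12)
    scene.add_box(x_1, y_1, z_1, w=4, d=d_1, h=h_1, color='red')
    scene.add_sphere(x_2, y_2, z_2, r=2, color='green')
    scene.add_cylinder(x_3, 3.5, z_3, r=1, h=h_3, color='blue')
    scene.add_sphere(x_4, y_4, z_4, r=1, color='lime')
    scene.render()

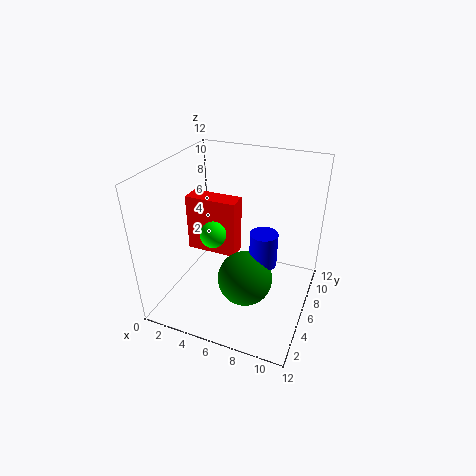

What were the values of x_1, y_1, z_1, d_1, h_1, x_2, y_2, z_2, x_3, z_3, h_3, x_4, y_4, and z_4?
x_1 = 2.5, y_1 = 4, z_1 = 5.5, d_1 = 1.5, h_1 = 4.5, x_2 = 8, y_2 = 2.5, z_2 = 5, x_3 = 9, z_3 = 6, h_3 = 2.5, x_4 = 5, y_4 = 3.5, z_4 = 7.5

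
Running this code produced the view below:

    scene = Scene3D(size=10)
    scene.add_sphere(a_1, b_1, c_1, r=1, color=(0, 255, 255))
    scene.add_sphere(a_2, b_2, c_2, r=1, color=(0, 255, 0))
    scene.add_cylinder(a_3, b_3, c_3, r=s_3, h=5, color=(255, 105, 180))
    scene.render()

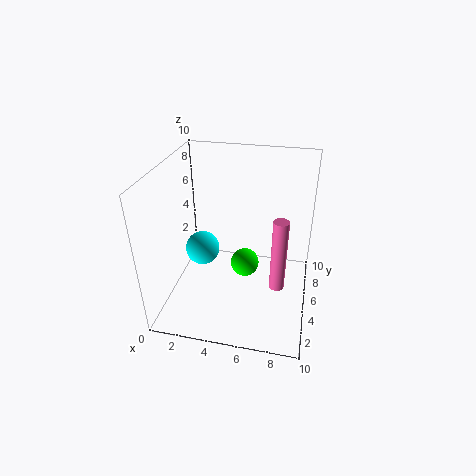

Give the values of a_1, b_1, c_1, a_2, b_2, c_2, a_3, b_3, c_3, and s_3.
a_1 = 3.5
b_1 = 2
c_1 = 6
a_2 = 5.5
b_2 = 5
c_2 = 3
a_3 = 8
b_3 = 3.5
c_3 = 2.5
s_3 = 0.5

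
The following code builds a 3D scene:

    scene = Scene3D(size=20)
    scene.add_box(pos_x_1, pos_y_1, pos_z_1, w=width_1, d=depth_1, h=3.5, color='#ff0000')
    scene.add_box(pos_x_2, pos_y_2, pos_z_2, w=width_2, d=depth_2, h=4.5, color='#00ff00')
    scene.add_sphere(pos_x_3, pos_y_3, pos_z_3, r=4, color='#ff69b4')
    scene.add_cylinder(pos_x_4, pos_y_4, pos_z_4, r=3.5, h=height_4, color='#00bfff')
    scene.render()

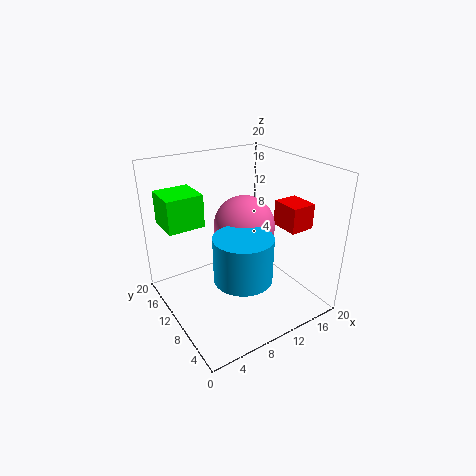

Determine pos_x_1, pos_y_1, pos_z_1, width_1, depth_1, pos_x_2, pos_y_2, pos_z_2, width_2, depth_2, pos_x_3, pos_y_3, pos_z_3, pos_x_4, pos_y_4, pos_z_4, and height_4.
pos_x_1 = 15; pos_y_1 = 4.5; pos_z_1 = 11.5; width_1 = 3.5; depth_1 = 4; pos_x_2 = 1; pos_y_2 = 12; pos_z_2 = 12; width_2 = 5; depth_2 = 5; pos_x_3 = 10; pos_y_3 = 8.5; pos_z_3 = 12.5; pos_x_4 = 6.5; pos_y_4 = 3.5; pos_z_4 = 8.5; height_4 = 5.5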